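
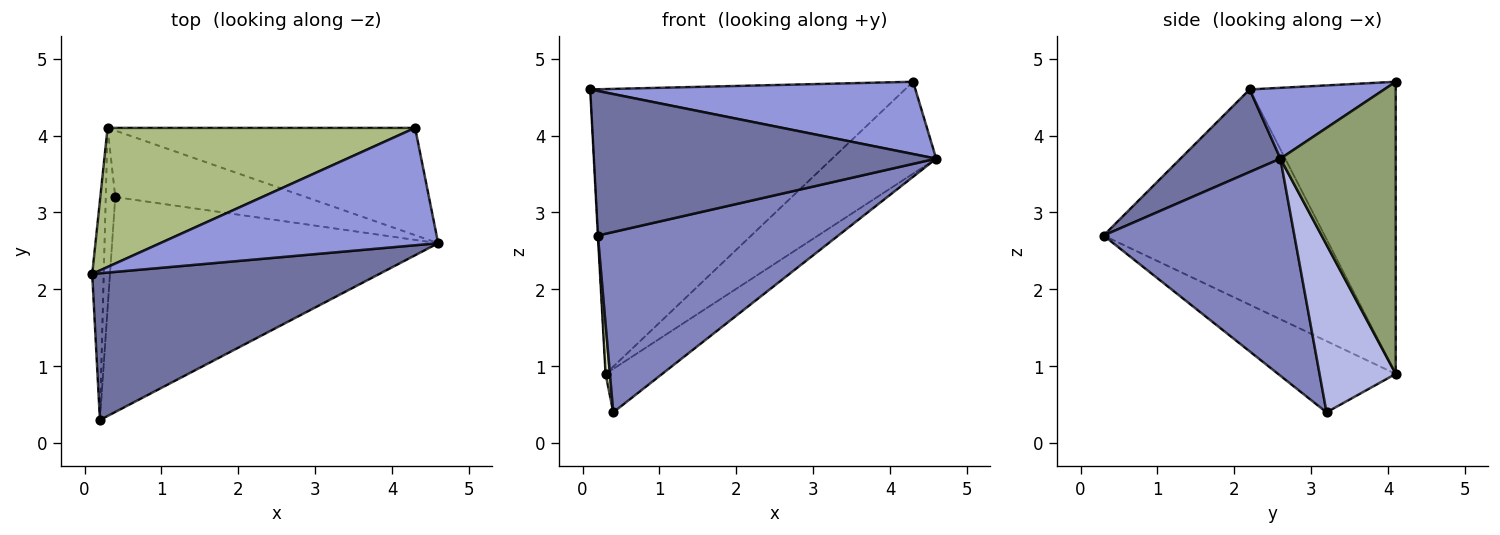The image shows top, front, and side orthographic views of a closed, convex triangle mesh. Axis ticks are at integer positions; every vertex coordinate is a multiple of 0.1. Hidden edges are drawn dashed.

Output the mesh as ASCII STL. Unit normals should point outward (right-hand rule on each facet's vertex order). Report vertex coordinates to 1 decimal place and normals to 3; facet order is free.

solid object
 facet normal 0.201 -0.687 0.698
  outer loop
   vertex 0.2 0.3 2.7
   vertex 4.6 2.6 3.7
   vertex 0.1 2.2 4.6
  endloop
 endfacet
 facet normal 0.454 -0.573 -0.682
  outer loop
   vertex 0.4 3.2 0.4
   vertex 4.6 2.6 3.7
   vertex 0.2 0.3 2.7
  endloop
 endfacet
 facet normal 0.212 -0.512 0.832
  outer loop
   vertex 4.3 4.1 4.7
   vertex 0.1 2.2 4.6
   vertex 4.6 2.6 3.7
  endloop
 endfacet
 facet normal 0.593 0.440 -0.674
  outer loop
   vertex 0.3 4.1 0.9
   vertex 4.6 2.6 3.7
   vertex 0.4 3.2 0.4
  endloop
 endfacet
 facet normal 0.585 0.528 -0.616
  outer loop
   vertex 0.3 4.1 0.9
   vertex 4.3 4.1 4.7
   vertex 4.6 2.6 3.7
  endloop
 endfacet
 facet normal -0.385 0.829 0.405
  outer loop
   vertex 0.3 4.1 0.9
   vertex 0.1 2.2 4.6
   vertex 4.3 4.1 4.7
  endloop
 endfacet
 facet normal -0.999 0.001 -0.053
  outer loop
   vertex 0.3 4.1 0.9
   vertex 0.2 0.3 2.7
   vertex 0.1 2.2 4.6
  endloop
 endfacet
 facet normal -0.991 -0.037 -0.132
  outer loop
   vertex 0.3 4.1 0.9
   vertex 0.4 3.2 0.4
   vertex 0.2 0.3 2.7
  endloop
 endfacet
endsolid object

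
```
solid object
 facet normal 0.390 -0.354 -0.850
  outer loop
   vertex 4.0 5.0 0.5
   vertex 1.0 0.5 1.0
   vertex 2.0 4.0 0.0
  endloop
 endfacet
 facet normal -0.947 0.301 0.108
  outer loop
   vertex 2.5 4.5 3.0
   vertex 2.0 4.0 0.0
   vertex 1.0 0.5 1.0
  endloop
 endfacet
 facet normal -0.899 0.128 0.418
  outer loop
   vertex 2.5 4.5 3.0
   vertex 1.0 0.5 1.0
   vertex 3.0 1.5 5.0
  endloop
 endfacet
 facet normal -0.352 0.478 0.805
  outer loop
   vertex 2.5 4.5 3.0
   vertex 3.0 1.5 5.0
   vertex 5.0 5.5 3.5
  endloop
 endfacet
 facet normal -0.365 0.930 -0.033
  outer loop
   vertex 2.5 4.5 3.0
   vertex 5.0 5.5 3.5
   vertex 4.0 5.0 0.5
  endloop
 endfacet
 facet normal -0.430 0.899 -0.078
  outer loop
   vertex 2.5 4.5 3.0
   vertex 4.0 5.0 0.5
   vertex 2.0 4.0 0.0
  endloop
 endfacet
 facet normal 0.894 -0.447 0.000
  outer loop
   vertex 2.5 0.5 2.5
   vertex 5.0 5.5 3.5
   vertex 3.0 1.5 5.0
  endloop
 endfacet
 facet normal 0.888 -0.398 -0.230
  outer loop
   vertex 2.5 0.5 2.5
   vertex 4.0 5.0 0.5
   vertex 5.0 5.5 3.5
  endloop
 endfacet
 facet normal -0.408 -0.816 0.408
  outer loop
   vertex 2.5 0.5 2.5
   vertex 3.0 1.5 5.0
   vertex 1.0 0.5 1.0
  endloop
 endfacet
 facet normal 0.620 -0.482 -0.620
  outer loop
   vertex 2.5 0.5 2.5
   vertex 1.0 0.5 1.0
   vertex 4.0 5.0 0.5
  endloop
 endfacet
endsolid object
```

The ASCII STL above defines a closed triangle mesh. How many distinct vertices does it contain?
7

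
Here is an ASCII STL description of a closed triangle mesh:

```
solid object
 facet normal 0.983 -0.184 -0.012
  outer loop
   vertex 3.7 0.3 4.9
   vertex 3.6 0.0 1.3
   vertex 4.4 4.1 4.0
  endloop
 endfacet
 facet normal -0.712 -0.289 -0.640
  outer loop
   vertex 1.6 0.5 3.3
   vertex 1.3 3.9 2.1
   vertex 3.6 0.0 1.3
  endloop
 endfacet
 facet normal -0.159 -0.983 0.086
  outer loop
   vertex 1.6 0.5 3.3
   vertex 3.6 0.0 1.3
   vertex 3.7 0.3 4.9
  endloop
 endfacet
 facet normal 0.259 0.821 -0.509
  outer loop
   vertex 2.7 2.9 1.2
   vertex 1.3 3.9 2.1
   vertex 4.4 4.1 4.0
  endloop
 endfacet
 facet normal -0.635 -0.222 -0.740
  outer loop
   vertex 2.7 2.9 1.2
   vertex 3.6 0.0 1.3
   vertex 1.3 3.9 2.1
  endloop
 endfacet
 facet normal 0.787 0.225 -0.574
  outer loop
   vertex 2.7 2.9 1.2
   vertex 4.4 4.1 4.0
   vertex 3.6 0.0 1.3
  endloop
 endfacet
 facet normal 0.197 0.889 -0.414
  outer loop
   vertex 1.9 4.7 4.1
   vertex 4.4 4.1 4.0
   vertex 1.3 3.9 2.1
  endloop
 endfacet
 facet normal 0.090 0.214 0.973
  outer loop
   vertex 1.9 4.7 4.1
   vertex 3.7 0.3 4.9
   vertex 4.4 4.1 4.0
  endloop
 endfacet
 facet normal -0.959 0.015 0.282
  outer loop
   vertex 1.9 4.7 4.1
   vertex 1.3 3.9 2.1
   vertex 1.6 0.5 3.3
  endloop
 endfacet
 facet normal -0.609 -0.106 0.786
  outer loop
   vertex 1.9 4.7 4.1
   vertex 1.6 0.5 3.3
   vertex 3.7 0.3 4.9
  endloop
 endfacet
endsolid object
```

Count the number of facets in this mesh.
10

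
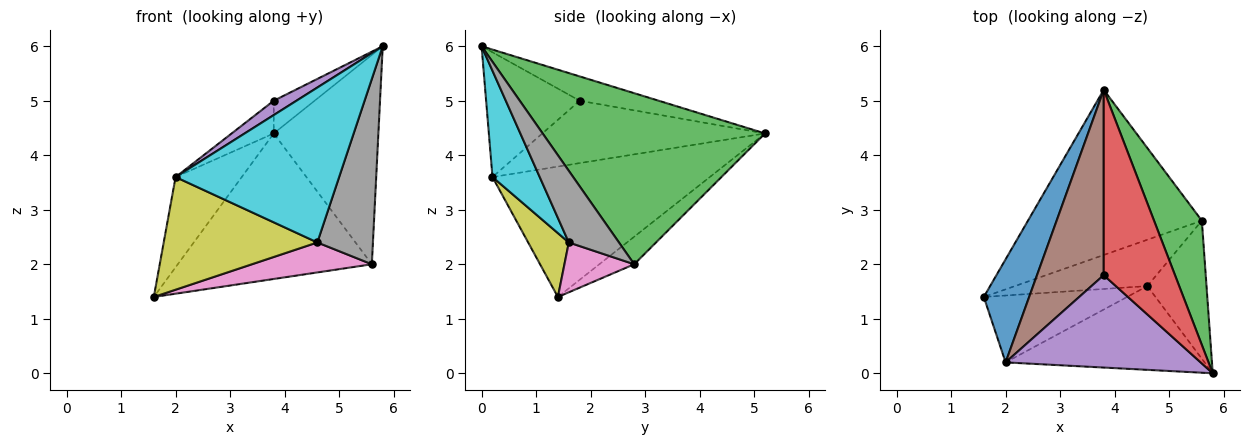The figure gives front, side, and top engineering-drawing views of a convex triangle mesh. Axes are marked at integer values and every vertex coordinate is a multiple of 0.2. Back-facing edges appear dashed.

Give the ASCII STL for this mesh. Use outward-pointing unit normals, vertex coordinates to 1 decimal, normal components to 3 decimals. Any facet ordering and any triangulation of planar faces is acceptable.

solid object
 facet normal -0.908 0.276 0.316
  outer loop
   vertex 2.0 0.2 3.6
   vertex 3.8 5.2 4.4
   vertex 1.6 1.4 1.4
  endloop
 endfacet
 facet normal -0.118 0.657 -0.745
  outer loop
   vertex 5.6 2.8 2.0
   vertex 1.6 1.4 1.4
   vertex 3.8 5.2 4.4
  endloop
 endfacet
 facet normal 0.877 0.413 0.245
  outer loop
   vertex 5.6 2.8 2.0
   vertex 3.8 5.2 4.4
   vertex 5.8 0.0 6.0
  endloop
 endfacet
 facet normal -0.318 0.165 0.934
  outer loop
   vertex 3.8 1.8 5.0
   vertex 5.8 0.0 6.0
   vertex 3.8 5.2 4.4
  endloop
 endfacet
 facet normal -0.534 -0.130 0.835
  outer loop
   vertex 3.8 1.8 5.0
   vertex 2.0 0.2 3.6
   vertex 5.8 0.0 6.0
  endloop
 endfacet
 facet normal -0.677 0.128 0.725
  outer loop
   vertex 3.8 1.8 5.0
   vertex 3.8 5.2 4.4
   vertex 2.0 0.2 3.6
  endloop
 endfacet
 facet normal 0.301 -0.518 -0.801
  outer loop
   vertex 4.6 1.6 2.4
   vertex 1.6 1.4 1.4
   vertex 5.6 2.8 2.0
  endloop
 endfacet
 facet normal 0.586 -0.650 -0.484
  outer loop
   vertex 4.6 1.6 2.4
   vertex 5.6 2.8 2.0
   vertex 5.8 0.0 6.0
  endloop
 endfacet
 facet normal 0.222 -0.839 -0.498
  outer loop
   vertex 4.6 1.6 2.4
   vertex 2.0 0.2 3.6
   vertex 1.6 1.4 1.4
  endloop
 endfacet
 facet normal 0.246 -0.853 -0.461
  outer loop
   vertex 4.6 1.6 2.4
   vertex 5.8 0.0 6.0
   vertex 2.0 0.2 3.6
  endloop
 endfacet
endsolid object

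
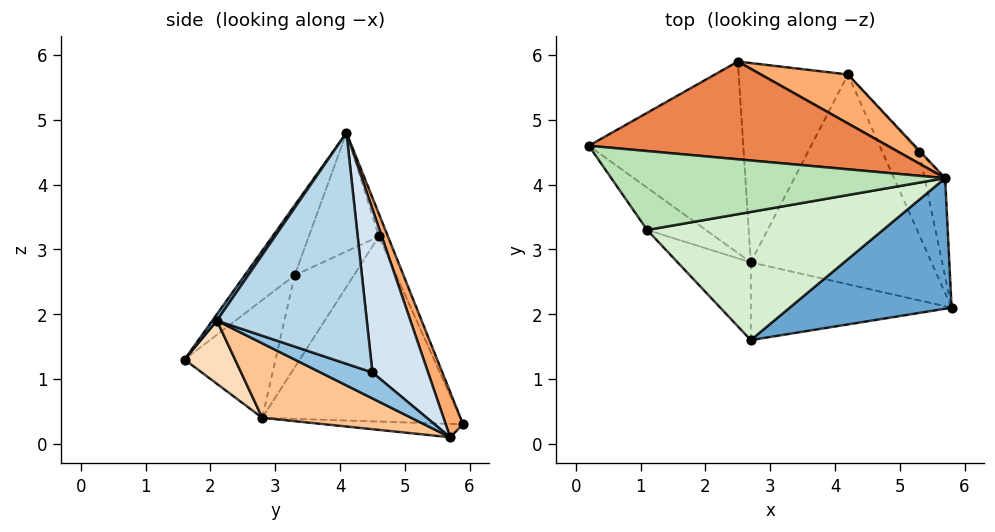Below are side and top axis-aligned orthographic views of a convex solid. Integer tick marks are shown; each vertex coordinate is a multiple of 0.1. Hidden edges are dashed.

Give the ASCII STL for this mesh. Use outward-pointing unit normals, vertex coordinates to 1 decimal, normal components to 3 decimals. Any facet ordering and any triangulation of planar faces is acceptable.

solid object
 facet normal 0.023 -0.823 0.568
  outer loop
   vertex 2.7 1.6 1.3
   vertex 5.8 2.1 1.9
   vertex 5.7 4.1 4.8
  endloop
 endfacet
 facet normal 0.570 -0.150 -0.808
  outer loop
   vertex 5.3 4.5 1.1
   vertex 5.8 2.1 1.9
   vertex 4.2 5.7 0.1
  endloop
 endfacet
 facet normal 0.981 0.175 -0.087
  outer loop
   vertex 5.3 4.5 1.1
   vertex 5.7 4.1 4.8
   vertex 5.8 2.1 1.9
  endloop
 endfacet
 facet normal 0.740 0.672 -0.007
  outer loop
   vertex 5.3 4.5 1.1
   vertex 4.2 5.7 0.1
   vertex 5.7 4.1 4.8
  endloop
 endfacet
 facet normal -0.030 0.921 0.389
  outer loop
   vertex 2.5 5.9 0.3
   vertex 0.2 4.6 3.2
   vertex 5.7 4.1 4.8
  endloop
 endfacet
 facet normal 0.144 0.950 0.277
  outer loop
   vertex 2.5 5.9 0.3
   vertex 5.7 4.1 4.8
   vertex 4.2 5.7 0.1
  endloop
 endfacet
 facet normal 0.366 -0.281 -0.887
  outer loop
   vertex 2.7 2.8 0.4
   vertex 4.2 5.7 0.1
   vertex 5.8 2.1 1.9
  endloop
 endfacet
 facet normal 0.244 -0.582 -0.776
  outer loop
   vertex 2.7 2.8 0.4
   vertex 5.8 2.1 1.9
   vertex 2.7 1.6 1.3
  endloop
 endfacet
 facet normal -0.121 -0.040 -0.992
  outer loop
   vertex 2.7 2.8 0.4
   vertex 2.5 5.9 0.3
   vertex 4.2 5.7 0.1
  endloop
 endfacet
 facet normal -0.766 -0.070 -0.639
  outer loop
   vertex 2.7 2.8 0.4
   vertex 0.2 4.6 3.2
   vertex 2.5 5.9 0.3
  endloop
 endfacet
 facet normal -0.279 -0.555 0.784
  outer loop
   vertex 1.1 3.3 2.6
   vertex 5.7 4.1 4.8
   vertex 0.2 4.6 3.2
  endloop
 endfacet
 facet normal -0.201 -0.707 0.678
  outer loop
   vertex 1.1 3.3 2.6
   vertex 2.7 1.6 1.3
   vertex 5.7 4.1 4.8
  endloop
 endfacet
 facet normal -0.800 -0.319 -0.509
  outer loop
   vertex 1.1 3.3 2.6
   vertex 0.2 4.6 3.2
   vertex 2.7 2.8 0.4
  endloop
 endfacet
 facet normal -0.790 -0.368 -0.491
  outer loop
   vertex 1.1 3.3 2.6
   vertex 2.7 2.8 0.4
   vertex 2.7 1.6 1.3
  endloop
 endfacet
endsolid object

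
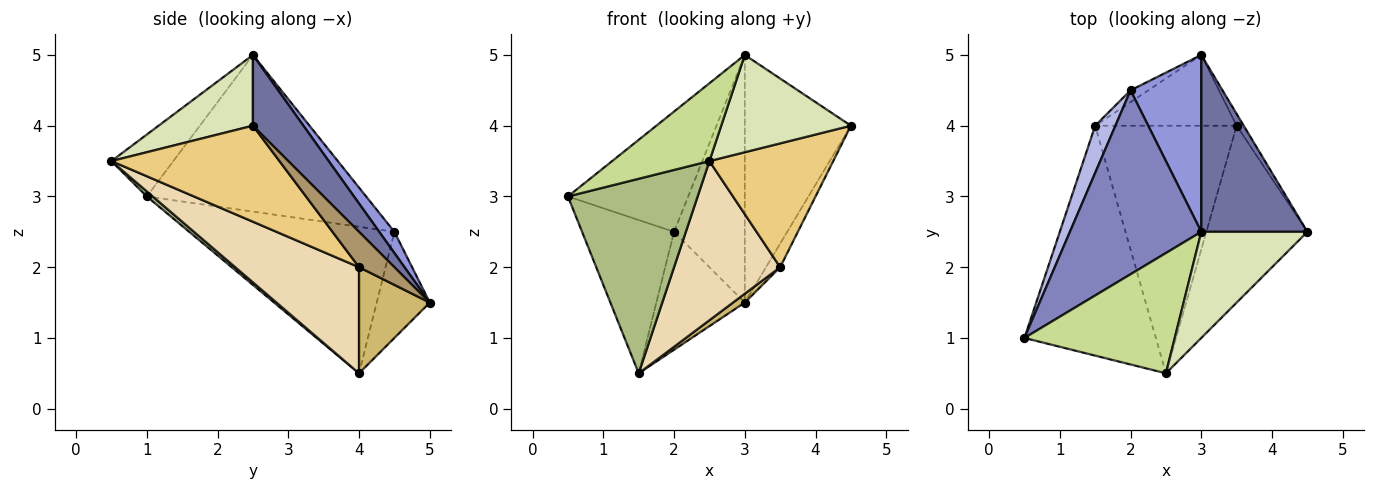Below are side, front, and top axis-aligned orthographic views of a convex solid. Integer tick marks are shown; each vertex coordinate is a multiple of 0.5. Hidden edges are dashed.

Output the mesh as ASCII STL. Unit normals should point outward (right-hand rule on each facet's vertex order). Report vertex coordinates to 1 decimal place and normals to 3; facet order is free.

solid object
 facet normal 0.361 0.759 0.542
  outer loop
   vertex 3.0 2.5 5.0
   vertex 4.5 2.5 4.0
   vertex 3.0 5.0 1.5
  endloop
 endfacet
 facet normal -0.706 0.387 0.592
  outer loop
   vertex 2.0 4.5 2.5
   vertex 0.5 1.0 3.0
   vertex 3.0 2.5 5.0
  endloop
 endfacet
 facet normal 0.172 0.802 0.573
  outer loop
   vertex 2.0 4.5 2.5
   vertex 3.0 2.5 5.0
   vertex 3.0 5.0 1.5
  endloop
 endfacet
 facet normal -0.905 0.406 0.125
  outer loop
   vertex 1.5 4.0 0.5
   vertex 0.5 1.0 3.0
   vertex 2.0 4.5 2.5
  endloop
 endfacet
 facet normal -0.513 0.854 -0.085
  outer loop
   vertex 1.5 4.0 0.5
   vertex 2.0 4.5 2.5
   vertex 3.0 5.0 1.5
  endloop
 endfacet
 facet normal 0.029 -0.646 -0.763
  outer loop
   vertex 2.5 0.5 3.5
   vertex 0.5 1.0 3.0
   vertex 1.5 4.0 0.5
  endloop
 endfacet
 facet normal -0.327 -0.513 0.793
  outer loop
   vertex 2.5 0.5 3.5
   vertex 3.0 2.5 5.0
   vertex 0.5 1.0 3.0
  endloop
 endfacet
 facet normal 0.441 -0.606 0.662
  outer loop
   vertex 2.5 0.5 3.5
   vertex 4.5 2.5 4.0
   vertex 3.0 2.5 5.0
  endloop
 endfacet
 facet normal 0.913 0.365 -0.183
  outer loop
   vertex 3.5 4.0 2.0
   vertex 3.0 5.0 1.5
   vertex 4.5 2.5 4.0
  endloop
 endfacet
 facet normal 0.597 -0.100 -0.796
  outer loop
   vertex 3.5 4.0 2.0
   vertex 1.5 4.0 0.5
   vertex 3.0 5.0 1.5
  endloop
 endfacet
 facet normal 0.614 -0.453 -0.647
  outer loop
   vertex 3.5 4.0 2.0
   vertex 4.5 2.5 4.0
   vertex 2.5 0.5 3.5
  endloop
 endfacet
 facet normal 0.534 -0.457 -0.711
  outer loop
   vertex 3.5 4.0 2.0
   vertex 2.5 0.5 3.5
   vertex 1.5 4.0 0.5
  endloop
 endfacet
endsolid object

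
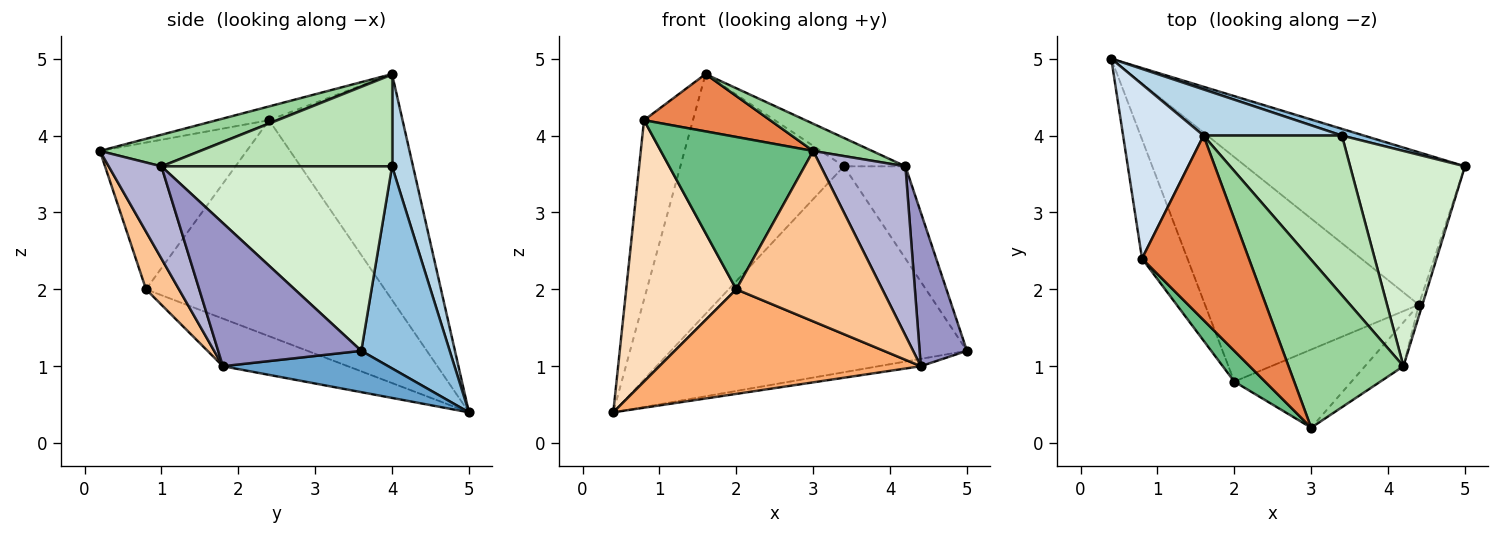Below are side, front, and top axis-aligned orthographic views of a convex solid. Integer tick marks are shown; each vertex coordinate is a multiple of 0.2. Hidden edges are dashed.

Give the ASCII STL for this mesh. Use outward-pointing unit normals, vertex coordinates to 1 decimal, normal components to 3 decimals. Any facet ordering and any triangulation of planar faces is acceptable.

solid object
 facet normal 0.185 0.047 -0.982
  outer loop
   vertex 4.4 1.8 1.0
   vertex 0.4 5.0 0.4
   vertex 5.0 3.6 1.2
  endloop
 endfacet
 facet normal 0.286 0.958 0.031
  outer loop
   vertex 3.4 4.0 3.6
   vertex 5.0 3.6 1.2
   vertex 0.4 5.0 0.4
  endloop
 endfacet
 facet normal 0.125 0.974 0.187
  outer loop
   vertex 3.4 4.0 3.6
   vertex 0.4 5.0 0.4
   vertex 1.6 4.0 4.8
  endloop
 endfacet
 facet normal -0.890 0.326 0.317
  outer loop
   vertex 0.8 2.4 4.2
   vertex 1.6 4.0 4.8
   vertex 0.4 5.0 0.4
  endloop
 endfacet
 facet normal -0.122 -0.294 0.948
  outer loop
   vertex 0.8 2.4 4.2
   vertex 3.0 0.2 3.8
   vertex 1.6 4.0 4.8
  endloop
 endfacet
 facet normal -0.198 -0.414 -0.889
  outer loop
   vertex 2.0 0.8 2.0
   vertex 0.4 5.0 0.4
   vertex 4.4 1.8 1.0
  endloop
 endfacet
 facet normal 0.201 -0.890 -0.408
  outer loop
   vertex 2.0 0.8 2.0
   vertex 4.4 1.8 1.0
   vertex 3.0 0.2 3.8
  endloop
 endfacet
 facet normal -0.892 -0.411 -0.187
  outer loop
   vertex 2.0 0.8 2.0
   vertex 0.8 2.4 4.2
   vertex 0.4 5.0 0.4
  endloop
 endfacet
 facet normal -0.687 -0.713 0.144
  outer loop
   vertex 2.0 0.8 2.0
   vertex 3.0 0.2 3.8
   vertex 0.8 2.4 4.2
  endloop
 endfacet
 facet normal 0.262 -0.154 0.953
  outer loop
   vertex 4.2 1.0 3.6
   vertex 1.6 4.0 4.8
   vertex 3.0 0.2 3.8
  endloop
 endfacet
 facet normal 0.549 0.146 0.823
  outer loop
   vertex 4.2 1.0 3.6
   vertex 3.4 4.0 3.6
   vertex 1.6 4.0 4.8
  endloop
 endfacet
 facet normal 0.828 0.221 0.515
  outer loop
   vertex 4.2 1.0 3.6
   vertex 5.0 3.6 1.2
   vertex 3.4 4.0 3.6
  endloop
 endfacet
 facet normal 0.949 -0.314 -0.024
  outer loop
   vertex 4.2 1.0 3.6
   vertex 4.4 1.8 1.0
   vertex 5.0 3.6 1.2
  endloop
 endfacet
 facet normal 0.517 -0.829 -0.215
  outer loop
   vertex 4.2 1.0 3.6
   vertex 3.0 0.2 3.8
   vertex 4.4 1.8 1.0
  endloop
 endfacet
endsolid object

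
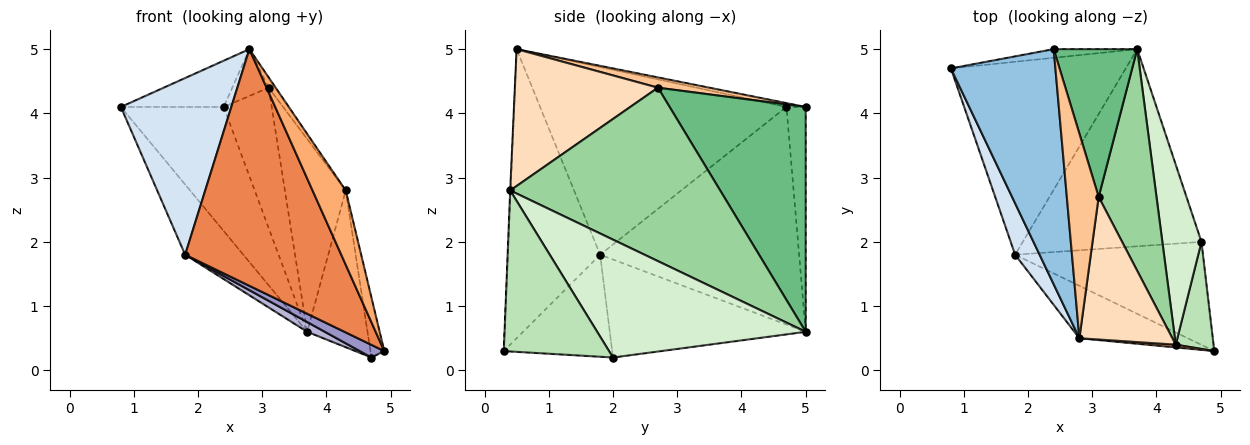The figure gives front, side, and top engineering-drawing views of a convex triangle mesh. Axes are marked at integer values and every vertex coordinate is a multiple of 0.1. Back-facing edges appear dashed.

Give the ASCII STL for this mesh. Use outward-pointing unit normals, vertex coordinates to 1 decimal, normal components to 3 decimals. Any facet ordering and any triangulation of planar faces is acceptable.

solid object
 facet normal -0.184 0.981 -0.068
  outer loop
   vertex 2.4 5.0 4.1
   vertex 3.7 5.0 0.6
   vertex 0.8 4.7 4.1
  endloop
 endfacet
 facet normal -0.036 0.193 0.981
  outer loop
   vertex 2.4 5.0 4.1
   vertex 0.8 4.7 4.1
   vertex 2.8 0.5 5.0
  endloop
 endfacet
 facet normal -0.760 0.222 -0.611
  outer loop
   vertex 1.8 1.8 1.8
   vertex 0.8 4.7 4.1
   vertex 3.7 5.0 0.6
  endloop
 endfacet
 facet normal -0.906 -0.406 0.118
  outer loop
   vertex 1.8 1.8 1.8
   vertex 2.8 0.5 5.0
   vertex 0.8 4.7 4.1
  endloop
 endfacet
 facet normal -0.500 -0.846 -0.187
  outer loop
   vertex 1.8 1.8 1.8
   vertex 4.9 0.3 0.3
   vertex 2.8 0.5 5.0
  endloop
 endfacet
 facet normal -0.012 -0.999 0.037
  outer loop
   vertex 4.3 0.4 2.8
   vertex 2.8 0.5 5.0
   vertex 4.9 0.3 0.3
  endloop
 endfacet
 facet normal 0.300 0.213 0.930
  outer loop
   vertex 3.1 2.7 4.4
   vertex 2.4 5.0 4.1
   vertex 2.8 0.5 5.0
  endloop
 endfacet
 facet normal 0.826 0.040 0.562
  outer loop
   vertex 3.1 2.7 4.4
   vertex 2.8 0.5 5.0
   vertex 4.3 0.4 2.8
  endloop
 endfacet
 facet normal 0.890 0.314 0.331
  outer loop
   vertex 3.1 2.7 4.4
   vertex 3.7 5.0 0.6
   vertex 2.4 5.0 4.1
  endloop
 endfacet
 facet normal 0.915 0.265 0.305
  outer loop
   vertex 3.1 2.7 4.4
   vertex 4.3 0.4 2.8
   vertex 3.7 5.0 0.6
  endloop
 endfacet
 facet normal 0.966 0.127 0.227
  outer loop
   vertex 4.7 2.0 0.2
   vertex 4.3 0.4 2.8
   vertex 4.9 0.3 0.3
  endloop
 endfacet
 facet normal 0.915 0.265 0.304
  outer loop
   vertex 4.7 2.0 0.2
   vertex 3.7 5.0 0.6
   vertex 4.3 0.4 2.8
  endloop
 endfacet
 facet normal -0.475 -0.107 -0.874
  outer loop
   vertex 4.7 2.0 0.2
   vertex 4.9 0.3 0.3
   vertex 1.8 1.8 1.8
  endloop
 endfacet
 facet normal -0.480 -0.043 -0.876
  outer loop
   vertex 4.7 2.0 0.2
   vertex 1.8 1.8 1.8
   vertex 3.7 5.0 0.6
  endloop
 endfacet
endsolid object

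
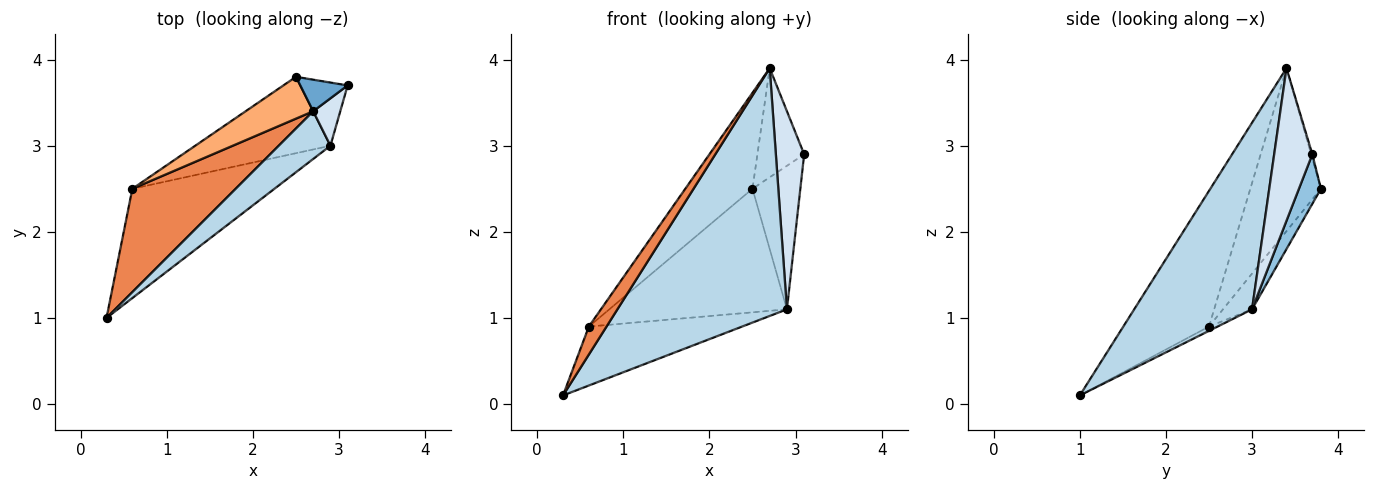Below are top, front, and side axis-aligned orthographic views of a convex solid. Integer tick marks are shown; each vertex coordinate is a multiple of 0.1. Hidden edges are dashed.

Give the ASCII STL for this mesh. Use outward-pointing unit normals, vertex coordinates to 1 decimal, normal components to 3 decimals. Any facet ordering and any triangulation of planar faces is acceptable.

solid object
 facet normal -0.025 0.960 0.278
  outer loop
   vertex 2.7 3.4 3.9
   vertex 3.1 3.7 2.9
   vertex 2.5 3.8 2.5
  endloop
 endfacet
 facet normal 0.388 0.844 -0.371
  outer loop
   vertex 2.9 3.0 1.1
   vertex 2.5 3.8 2.5
   vertex 3.1 3.7 2.9
  endloop
 endfacet
 facet normal 0.564 -0.811 0.156
  outer loop
   vertex 2.9 3.0 1.1
   vertex 2.7 3.4 3.9
   vertex 0.3 1.0 0.1
  endloop
 endfacet
 facet normal 0.795 -0.590 0.141
  outer loop
   vertex 2.9 3.0 1.1
   vertex 3.1 3.7 2.9
   vertex 2.7 3.4 3.9
  endloop
 endfacet
 facet normal -0.785 -0.162 0.598
  outer loop
   vertex 0.6 2.5 0.9
   vertex 0.3 1.0 0.1
   vertex 2.7 3.4 3.9
  endloop
 endfacet
 facet normal -0.694 0.660 0.288
  outer loop
   vertex 0.6 2.5 0.9
   vertex 2.7 3.4 3.9
   vertex 2.5 3.8 2.5
  endloop
 endfacet
 facet normal -0.027 0.475 -0.880
  outer loop
   vertex 0.6 2.5 0.9
   vertex 2.9 3.0 1.1
   vertex 0.3 1.0 0.1
  endloop
 endfacet
 facet normal -0.138 0.842 -0.521
  outer loop
   vertex 0.6 2.5 0.9
   vertex 2.5 3.8 2.5
   vertex 2.9 3.0 1.1
  endloop
 endfacet
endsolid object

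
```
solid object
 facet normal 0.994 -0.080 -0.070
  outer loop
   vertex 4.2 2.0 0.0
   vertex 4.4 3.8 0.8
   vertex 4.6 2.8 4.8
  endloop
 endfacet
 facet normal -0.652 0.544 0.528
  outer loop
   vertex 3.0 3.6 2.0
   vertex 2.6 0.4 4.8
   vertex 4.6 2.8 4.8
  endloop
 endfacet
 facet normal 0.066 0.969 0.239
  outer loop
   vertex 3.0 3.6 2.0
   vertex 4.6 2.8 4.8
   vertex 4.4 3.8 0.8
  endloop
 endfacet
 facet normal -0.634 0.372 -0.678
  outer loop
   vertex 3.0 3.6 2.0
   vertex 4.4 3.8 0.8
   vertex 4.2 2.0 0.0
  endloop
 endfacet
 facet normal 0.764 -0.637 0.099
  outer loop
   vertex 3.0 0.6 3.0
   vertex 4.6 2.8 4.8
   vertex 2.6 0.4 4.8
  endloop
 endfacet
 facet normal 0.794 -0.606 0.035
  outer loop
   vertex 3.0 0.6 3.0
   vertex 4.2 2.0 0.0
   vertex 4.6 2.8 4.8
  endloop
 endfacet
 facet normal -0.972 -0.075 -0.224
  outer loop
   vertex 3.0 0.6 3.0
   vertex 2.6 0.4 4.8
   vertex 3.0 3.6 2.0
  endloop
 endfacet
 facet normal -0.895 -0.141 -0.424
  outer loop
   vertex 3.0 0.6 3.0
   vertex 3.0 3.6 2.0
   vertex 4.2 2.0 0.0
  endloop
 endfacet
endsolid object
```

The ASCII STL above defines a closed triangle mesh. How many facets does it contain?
8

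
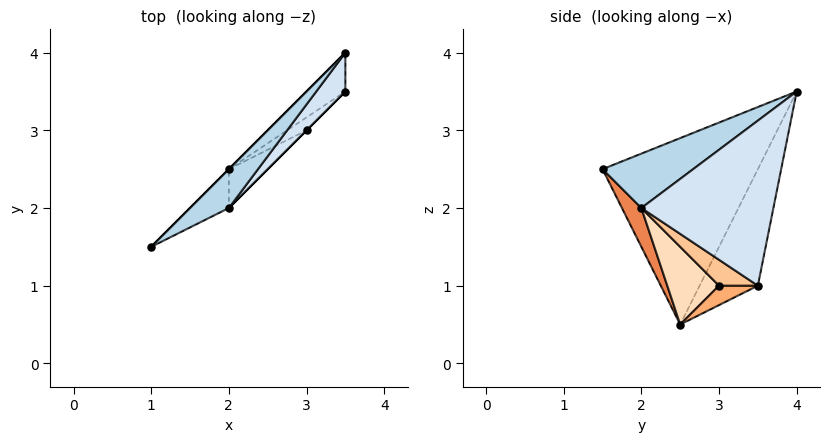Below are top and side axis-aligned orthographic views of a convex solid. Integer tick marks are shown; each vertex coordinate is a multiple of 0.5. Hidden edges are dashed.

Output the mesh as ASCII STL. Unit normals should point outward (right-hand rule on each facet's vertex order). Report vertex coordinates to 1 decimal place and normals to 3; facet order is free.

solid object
 facet normal -0.707 0.707 0.000
  outer loop
   vertex 2.0 2.5 0.5
   vertex 1.0 1.5 2.5
   vertex 3.5 4.0 3.5
  endloop
 endfacet
 facet normal -0.507 0.845 -0.169
  outer loop
   vertex 2.0 2.5 0.5
   vertex 3.5 4.0 3.5
   vertex 3.5 3.5 1.0
  endloop
 endfacet
 facet normal 0.562 -0.723 0.402
  outer loop
   vertex 2.0 2.0 2.0
   vertex 3.5 4.0 3.5
   vertex 1.0 1.5 2.5
  endloop
 endfacet
 facet normal 0.743 -0.656 0.131
  outer loop
   vertex 2.0 2.0 2.0
   vertex 3.5 3.5 1.0
   vertex 3.5 4.0 3.5
  endloop
 endfacet
 facet normal 0.302 -0.905 -0.302
  outer loop
   vertex 2.0 2.0 2.0
   vertex 1.0 1.5 2.5
   vertex 2.0 2.5 0.5
  endloop
 endfacet
 facet normal 0.577 -0.577 -0.577
  outer loop
   vertex 3.0 3.0 1.0
   vertex 2.0 2.5 0.5
   vertex 3.5 3.5 1.0
  endloop
 endfacet
 facet normal 0.707 -0.707 0.000
  outer loop
   vertex 3.0 3.0 1.0
   vertex 3.5 3.5 1.0
   vertex 2.0 2.0 2.0
  endloop
 endfacet
 facet normal 0.535 -0.802 -0.267
  outer loop
   vertex 3.0 3.0 1.0
   vertex 2.0 2.0 2.0
   vertex 2.0 2.5 0.5
  endloop
 endfacet
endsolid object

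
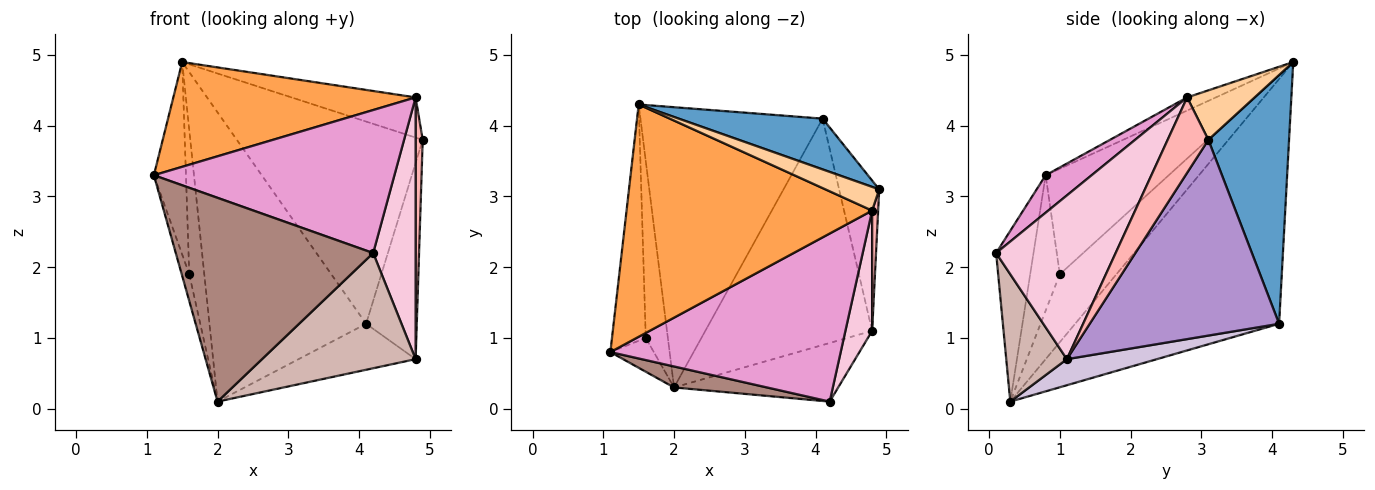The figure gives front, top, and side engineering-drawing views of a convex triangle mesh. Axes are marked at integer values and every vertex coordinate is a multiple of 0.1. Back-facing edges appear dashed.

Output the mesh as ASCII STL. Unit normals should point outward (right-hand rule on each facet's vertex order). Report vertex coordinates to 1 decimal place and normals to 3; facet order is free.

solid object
 facet normal 0.388 0.894 0.224
  outer loop
   vertex 4.1 4.1 1.2
   vertex 1.5 4.3 4.9
   vertex 4.9 3.1 3.8
  endloop
 endfacet
 facet normal -0.683 0.525 -0.508
  outer loop
   vertex 4.1 4.1 1.2
   vertex 2.0 0.3 0.1
   vertex 1.5 4.3 4.9
  endloop
 endfacet
 facet normal -0.049 -0.411 0.910
  outer loop
   vertex 4.8 2.8 4.4
   vertex 1.5 4.3 4.9
   vertex 1.1 0.8 3.3
  endloop
 endfacet
 facet normal 0.424 0.780 0.461
  outer loop
   vertex 4.8 2.8 4.4
   vertex 4.9 3.1 3.8
   vertex 1.5 4.3 4.9
  endloop
 endfacet
 facet normal -0.924 0.241 -0.296
  outer loop
   vertex 1.6 1.0 1.9
   vertex 1.1 0.8 3.3
   vertex 1.5 4.3 4.9
  endloop
 endfacet
 facet normal -0.926 0.235 -0.297
  outer loop
   vertex 1.6 1.0 1.9
   vertex 2.0 0.3 0.1
   vertex 1.1 0.8 3.3
  endloop
 endfacet
 facet normal -0.922 0.245 -0.300
  outer loop
   vertex 1.6 1.0 1.9
   vertex 1.5 4.3 4.9
   vertex 2.0 0.3 0.1
  endloop
 endfacet
 facet normal 0.982 -0.171 0.078
  outer loop
   vertex 4.8 1.1 0.7
   vertex 4.9 3.1 3.8
   vertex 4.8 2.8 4.4
  endloop
 endfacet
 facet normal 0.948 0.253 -0.194
  outer loop
   vertex 4.8 1.1 0.7
   vertex 4.1 4.1 1.2
   vertex 4.9 3.1 3.8
  endloop
 endfacet
 facet normal 0.151 0.197 -0.969
  outer loop
   vertex 4.8 1.1 0.7
   vertex 2.0 0.3 0.1
   vertex 4.1 4.1 1.2
  endloop
 endfacet
 facet normal -0.185 -0.978 0.101
  outer loop
   vertex 4.2 0.1 2.2
   vertex 1.1 0.8 3.3
   vertex 2.0 0.3 0.1
  endloop
 endfacet
 facet normal 0.332 -0.841 -0.428
  outer loop
   vertex 4.2 0.1 2.2
   vertex 2.0 0.3 0.1
   vertex 4.8 1.1 0.7
  endloop
 endfacet
 facet normal 0.123 -0.643 0.756
  outer loop
   vertex 4.2 0.1 2.2
   vertex 4.8 2.8 4.4
   vertex 1.1 0.8 3.3
  endloop
 endfacet
 facet normal 0.931 -0.331 0.152
  outer loop
   vertex 4.2 0.1 2.2
   vertex 4.8 1.1 0.7
   vertex 4.8 2.8 4.4
  endloop
 endfacet
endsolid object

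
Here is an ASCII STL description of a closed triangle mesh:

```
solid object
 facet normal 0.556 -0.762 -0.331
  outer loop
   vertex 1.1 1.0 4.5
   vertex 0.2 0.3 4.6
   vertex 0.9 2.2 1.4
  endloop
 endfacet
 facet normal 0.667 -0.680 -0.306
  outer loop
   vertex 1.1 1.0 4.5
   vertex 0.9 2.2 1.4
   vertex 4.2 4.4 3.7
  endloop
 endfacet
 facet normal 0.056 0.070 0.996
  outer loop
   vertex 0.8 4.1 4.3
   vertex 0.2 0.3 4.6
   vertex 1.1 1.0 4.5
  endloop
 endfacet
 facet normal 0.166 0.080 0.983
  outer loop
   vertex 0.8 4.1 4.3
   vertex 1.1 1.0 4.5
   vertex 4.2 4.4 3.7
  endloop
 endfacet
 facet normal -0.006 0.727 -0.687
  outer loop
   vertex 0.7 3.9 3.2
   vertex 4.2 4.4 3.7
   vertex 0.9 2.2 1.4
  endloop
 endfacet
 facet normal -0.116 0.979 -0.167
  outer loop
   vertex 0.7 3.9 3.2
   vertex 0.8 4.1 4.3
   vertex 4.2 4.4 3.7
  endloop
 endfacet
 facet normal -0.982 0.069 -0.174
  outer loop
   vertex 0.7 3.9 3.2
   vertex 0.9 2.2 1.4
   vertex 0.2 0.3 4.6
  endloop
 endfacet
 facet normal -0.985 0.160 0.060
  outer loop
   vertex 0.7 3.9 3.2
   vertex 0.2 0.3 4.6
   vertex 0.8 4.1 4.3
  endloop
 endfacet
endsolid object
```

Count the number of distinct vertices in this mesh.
6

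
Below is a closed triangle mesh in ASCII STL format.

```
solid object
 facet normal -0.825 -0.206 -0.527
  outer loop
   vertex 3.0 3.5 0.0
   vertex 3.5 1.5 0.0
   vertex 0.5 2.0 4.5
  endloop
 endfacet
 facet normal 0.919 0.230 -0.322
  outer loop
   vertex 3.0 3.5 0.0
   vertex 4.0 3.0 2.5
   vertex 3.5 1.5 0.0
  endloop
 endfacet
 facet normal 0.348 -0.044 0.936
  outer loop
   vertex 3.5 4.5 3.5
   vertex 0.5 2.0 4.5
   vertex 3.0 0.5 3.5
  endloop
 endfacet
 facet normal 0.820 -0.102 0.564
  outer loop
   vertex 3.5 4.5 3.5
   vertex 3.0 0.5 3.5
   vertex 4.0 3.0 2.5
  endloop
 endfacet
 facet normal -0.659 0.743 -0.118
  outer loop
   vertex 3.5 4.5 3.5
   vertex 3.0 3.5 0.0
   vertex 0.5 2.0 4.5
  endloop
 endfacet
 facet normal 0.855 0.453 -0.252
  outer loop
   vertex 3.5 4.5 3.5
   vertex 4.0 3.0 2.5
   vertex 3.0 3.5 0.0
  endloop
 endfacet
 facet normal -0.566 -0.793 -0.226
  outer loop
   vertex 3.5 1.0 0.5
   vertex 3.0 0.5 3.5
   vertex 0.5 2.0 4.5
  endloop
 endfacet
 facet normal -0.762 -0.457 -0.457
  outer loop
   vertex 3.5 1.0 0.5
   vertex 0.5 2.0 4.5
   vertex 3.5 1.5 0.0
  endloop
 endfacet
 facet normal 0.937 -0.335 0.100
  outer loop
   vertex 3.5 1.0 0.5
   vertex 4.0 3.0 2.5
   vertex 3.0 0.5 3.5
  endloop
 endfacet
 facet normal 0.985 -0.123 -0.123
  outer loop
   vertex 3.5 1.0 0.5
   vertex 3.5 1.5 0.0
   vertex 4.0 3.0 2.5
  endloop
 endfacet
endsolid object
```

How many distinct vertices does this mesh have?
7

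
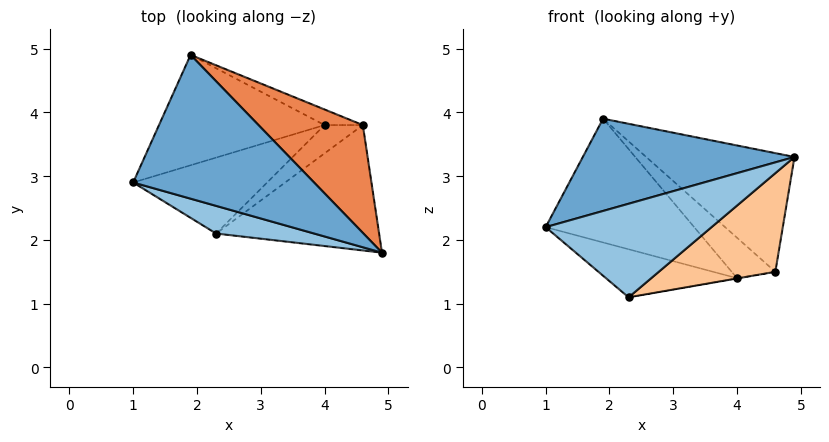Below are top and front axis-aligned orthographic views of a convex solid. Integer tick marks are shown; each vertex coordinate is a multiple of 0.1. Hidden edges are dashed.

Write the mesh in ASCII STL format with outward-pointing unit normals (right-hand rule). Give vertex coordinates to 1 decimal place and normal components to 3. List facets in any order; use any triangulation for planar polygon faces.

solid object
 facet normal -0.363 -0.503 0.784
  outer loop
   vertex 1.9 4.9 3.9
   vertex 1.0 2.9 2.2
   vertex 4.9 1.8 3.3
  endloop
 endfacet
 facet normal -0.331 -0.905 0.267
  outer loop
   vertex 2.3 2.1 1.1
   vertex 4.9 1.8 3.3
   vertex 1.0 2.9 2.2
  endloop
 endfacet
 facet normal -0.372 0.693 -0.618
  outer loop
   vertex 4.0 3.8 1.4
   vertex 1.0 2.9 2.2
   vertex 1.9 4.9 3.9
  endloop
 endfacet
 facet normal -0.360 0.499 -0.788
  outer loop
   vertex 4.0 3.8 1.4
   vertex 2.3 2.1 1.1
   vertex 1.0 2.9 2.2
  endloop
 endfacet
 facet normal 0.669 0.550 0.500
  outer loop
   vertex 4.6 3.8 1.5
   vertex 1.9 4.9 3.9
   vertex 4.9 1.8 3.3
  endloop
 endfacet
 facet normal 0.060 0.931 -0.359
  outer loop
   vertex 4.6 3.8 1.5
   vertex 4.0 3.8 1.4
   vertex 1.9 4.9 3.9
  endloop
 endfacet
 facet normal 0.510 -0.532 -0.676
  outer loop
   vertex 4.6 3.8 1.5
   vertex 4.9 1.8 3.3
   vertex 2.3 2.1 1.1
  endloop
 endfacet
 facet normal 0.164 0.010 -0.986
  outer loop
   vertex 4.6 3.8 1.5
   vertex 2.3 2.1 1.1
   vertex 4.0 3.8 1.4
  endloop
 endfacet
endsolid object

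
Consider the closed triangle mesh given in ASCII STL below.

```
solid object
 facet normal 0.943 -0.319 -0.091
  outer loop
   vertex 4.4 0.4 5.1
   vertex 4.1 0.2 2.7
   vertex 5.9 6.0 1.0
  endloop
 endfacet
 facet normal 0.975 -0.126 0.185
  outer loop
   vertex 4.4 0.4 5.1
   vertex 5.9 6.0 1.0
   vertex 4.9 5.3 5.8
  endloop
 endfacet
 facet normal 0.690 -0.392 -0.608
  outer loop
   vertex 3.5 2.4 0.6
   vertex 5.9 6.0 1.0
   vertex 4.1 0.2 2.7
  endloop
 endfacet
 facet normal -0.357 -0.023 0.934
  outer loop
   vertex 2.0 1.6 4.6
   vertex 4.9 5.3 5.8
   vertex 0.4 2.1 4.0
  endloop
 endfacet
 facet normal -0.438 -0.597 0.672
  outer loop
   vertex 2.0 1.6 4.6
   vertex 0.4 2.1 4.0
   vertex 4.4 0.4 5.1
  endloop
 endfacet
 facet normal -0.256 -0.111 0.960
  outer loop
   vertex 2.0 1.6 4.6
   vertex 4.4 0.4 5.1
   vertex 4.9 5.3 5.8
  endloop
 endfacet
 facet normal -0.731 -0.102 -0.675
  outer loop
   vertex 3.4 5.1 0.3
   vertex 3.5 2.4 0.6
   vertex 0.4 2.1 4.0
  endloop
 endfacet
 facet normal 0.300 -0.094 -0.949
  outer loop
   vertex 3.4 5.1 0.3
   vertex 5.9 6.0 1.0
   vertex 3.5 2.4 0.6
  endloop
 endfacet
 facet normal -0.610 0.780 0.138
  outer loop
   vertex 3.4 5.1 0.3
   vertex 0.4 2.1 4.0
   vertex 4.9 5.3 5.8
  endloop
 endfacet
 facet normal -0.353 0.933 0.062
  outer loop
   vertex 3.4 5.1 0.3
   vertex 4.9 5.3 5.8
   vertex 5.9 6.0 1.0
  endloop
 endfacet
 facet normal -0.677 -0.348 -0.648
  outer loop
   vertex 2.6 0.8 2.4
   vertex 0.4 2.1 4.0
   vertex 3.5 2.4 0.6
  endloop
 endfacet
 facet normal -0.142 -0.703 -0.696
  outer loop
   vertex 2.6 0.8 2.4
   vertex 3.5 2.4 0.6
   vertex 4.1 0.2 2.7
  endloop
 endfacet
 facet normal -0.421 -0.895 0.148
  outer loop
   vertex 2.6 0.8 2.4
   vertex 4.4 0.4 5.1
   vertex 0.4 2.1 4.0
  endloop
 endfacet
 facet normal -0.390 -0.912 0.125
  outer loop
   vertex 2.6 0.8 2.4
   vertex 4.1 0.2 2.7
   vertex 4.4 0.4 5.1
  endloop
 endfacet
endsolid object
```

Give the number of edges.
21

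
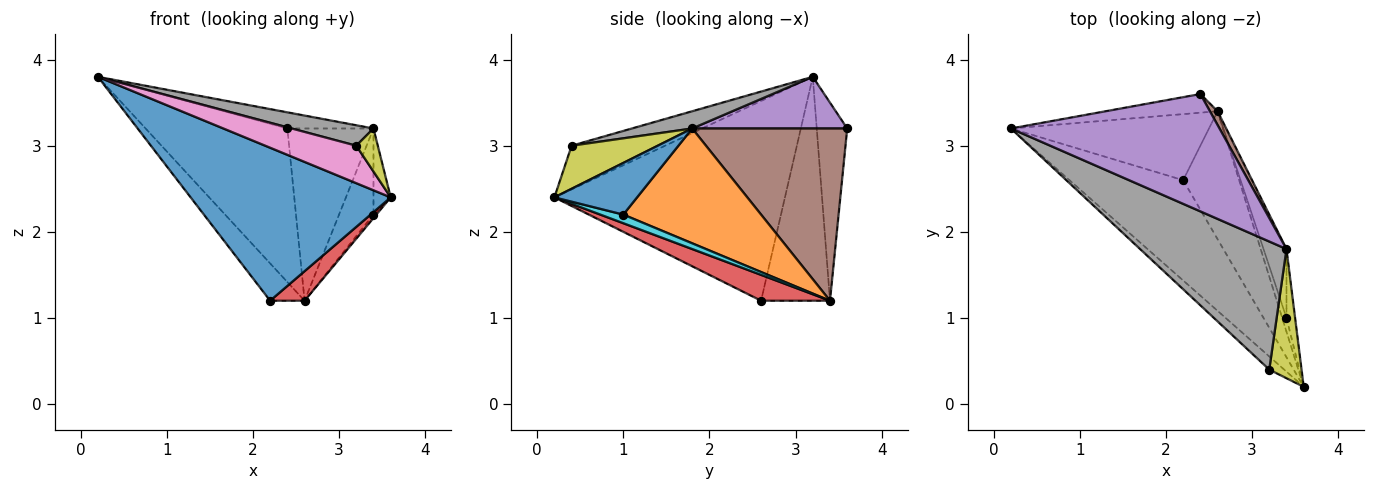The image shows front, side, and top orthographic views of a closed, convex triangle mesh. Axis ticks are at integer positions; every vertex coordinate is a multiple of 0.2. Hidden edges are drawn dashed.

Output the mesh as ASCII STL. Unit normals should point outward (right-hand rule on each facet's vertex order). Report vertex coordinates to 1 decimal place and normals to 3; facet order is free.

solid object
 facet normal -0.694 -0.602 -0.395
  outer loop
   vertex 2.2 2.6 1.2
   vertex 3.6 0.2 2.4
   vertex 0.2 3.2 3.8
  endloop
 endfacet
 facet normal -0.209 0.971 -0.118
  outer loop
   vertex 2.6 3.4 1.2
   vertex 0.2 3.2 3.8
   vertex 2.4 3.6 3.2
  endloop
 endfacet
 facet normal -0.701 0.351 -0.620
  outer loop
   vertex 2.6 3.4 1.2
   vertex 2.2 2.6 1.2
   vertex 0.2 3.2 3.8
  endloop
 endfacet
 facet normal 0.410 -0.205 -0.889
  outer loop
   vertex 2.6 3.4 1.2
   vertex 3.6 0.2 2.4
   vertex 2.2 2.6 1.2
  endloop
 endfacet
 facet normal 0.238 0.132 0.962
  outer loop
   vertex 3.4 1.8 3.2
   vertex 2.4 3.6 3.2
   vertex 0.2 3.2 3.8
  endloop
 endfacet
 facet normal 0.873 0.485 0.039
  outer loop
   vertex 3.4 1.8 3.2
   vertex 2.6 3.4 1.2
   vertex 2.4 3.6 3.2
  endloop
 endfacet
 facet normal -0.696 -0.678 -0.238
  outer loop
   vertex 3.2 0.4 3.0
   vertex 0.2 3.2 3.8
   vertex 3.6 0.2 2.4
  endloop
 endfacet
 facet normal 0.115 -0.157 0.981
  outer loop
   vertex 3.2 0.4 3.0
   vertex 3.4 1.8 3.2
   vertex 0.2 3.2 3.8
  endloop
 endfacet
 facet normal 0.784 -0.196 0.588
  outer loop
   vertex 3.2 0.4 3.0
   vertex 3.6 0.2 2.4
   vertex 3.4 1.8 3.2
  endloop
 endfacet
 facet normal 0.889 0.111 -0.444
  outer loop
   vertex 3.4 1.0 2.2
   vertex 3.6 0.2 2.4
   vertex 2.6 3.4 1.2
  endloop
 endfacet
 facet normal 0.966 0.201 -0.161
  outer loop
   vertex 3.4 1.0 2.2
   vertex 3.4 1.8 3.2
   vertex 3.6 0.2 2.4
  endloop
 endfacet
 facet normal 0.952 0.238 -0.190
  outer loop
   vertex 3.4 1.0 2.2
   vertex 2.6 3.4 1.2
   vertex 3.4 1.8 3.2
  endloop
 endfacet
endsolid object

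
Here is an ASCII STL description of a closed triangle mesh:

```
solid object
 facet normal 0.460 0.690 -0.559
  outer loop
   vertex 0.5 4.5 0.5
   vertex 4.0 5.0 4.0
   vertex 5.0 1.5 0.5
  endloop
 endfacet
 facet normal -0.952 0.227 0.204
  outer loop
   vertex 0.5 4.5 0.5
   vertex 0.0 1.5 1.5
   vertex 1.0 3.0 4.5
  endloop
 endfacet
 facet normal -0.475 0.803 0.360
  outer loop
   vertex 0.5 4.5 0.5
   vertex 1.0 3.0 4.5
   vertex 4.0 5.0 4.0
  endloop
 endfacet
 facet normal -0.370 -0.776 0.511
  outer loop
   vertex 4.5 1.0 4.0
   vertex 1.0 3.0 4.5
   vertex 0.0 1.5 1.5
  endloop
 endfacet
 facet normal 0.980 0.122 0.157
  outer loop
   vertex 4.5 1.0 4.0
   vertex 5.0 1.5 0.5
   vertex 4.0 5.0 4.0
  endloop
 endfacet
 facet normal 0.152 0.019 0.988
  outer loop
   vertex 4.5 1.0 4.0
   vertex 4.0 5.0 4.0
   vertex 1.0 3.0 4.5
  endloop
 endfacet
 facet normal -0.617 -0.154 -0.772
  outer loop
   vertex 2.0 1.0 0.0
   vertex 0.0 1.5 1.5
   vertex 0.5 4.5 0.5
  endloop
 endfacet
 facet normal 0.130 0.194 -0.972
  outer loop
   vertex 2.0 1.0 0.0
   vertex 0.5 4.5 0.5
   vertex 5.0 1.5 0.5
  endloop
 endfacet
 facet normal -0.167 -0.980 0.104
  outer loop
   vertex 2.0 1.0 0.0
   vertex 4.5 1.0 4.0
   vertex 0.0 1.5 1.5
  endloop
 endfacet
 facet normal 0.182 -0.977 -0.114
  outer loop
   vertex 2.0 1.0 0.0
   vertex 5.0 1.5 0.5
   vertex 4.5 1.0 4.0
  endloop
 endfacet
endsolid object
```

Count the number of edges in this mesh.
15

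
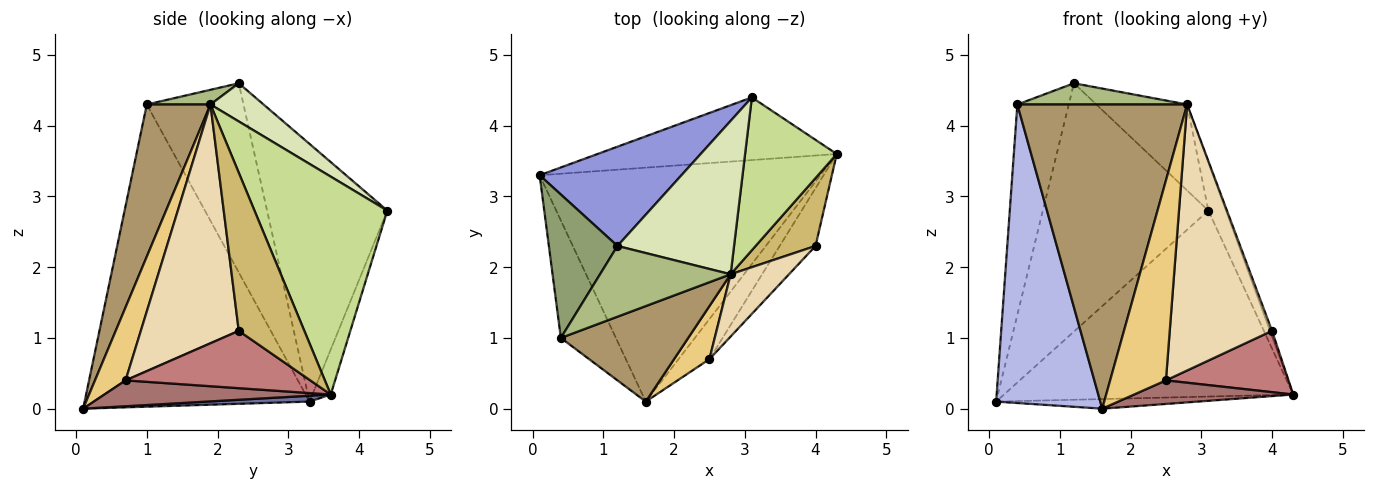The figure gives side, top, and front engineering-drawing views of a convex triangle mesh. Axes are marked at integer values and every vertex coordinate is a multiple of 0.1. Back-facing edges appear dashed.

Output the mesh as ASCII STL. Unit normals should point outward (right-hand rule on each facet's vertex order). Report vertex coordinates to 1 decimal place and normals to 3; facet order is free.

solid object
 facet normal 0.021 0.041 -0.999
  outer loop
   vertex 1.6 0.1 0.0
   vertex 0.1 3.3 0.1
   vertex 4.3 3.6 0.2
  endloop
 endfacet
 facet normal -0.060 0.946 -0.319
  outer loop
   vertex 3.1 4.4 2.8
   vertex 4.3 3.6 0.2
   vertex 0.1 3.3 0.1
  endloop
 endfacet
 facet normal -0.559 0.770 0.308
  outer loop
   vertex 3.1 4.4 2.8
   vertex 0.1 3.3 0.1
   vertex 1.2 2.3 4.6
  endloop
 endfacet
 facet normal -0.895 -0.415 -0.163
  outer loop
   vertex 0.4 1.0 4.3
   vertex 0.1 3.3 0.1
   vertex 1.6 0.1 0.0
  endloop
 endfacet
 facet normal -0.841 0.447 0.305
  outer loop
   vertex 0.4 1.0 4.3
   vertex 1.2 2.3 4.6
   vertex 0.1 3.3 0.1
  endloop
 endfacet
 facet normal 0.107 -0.286 0.952
  outer loop
   vertex 2.8 1.9 4.3
   vertex 1.2 2.3 4.6
   vertex 0.4 1.0 4.3
  endloop
 endfacet
 facet normal 0.915 0.121 0.385
  outer loop
   vertex 2.8 1.9 4.3
   vertex 4.3 3.6 0.2
   vertex 3.1 4.4 2.8
  endloop
 endfacet
 facet normal 0.275 0.470 0.839
  outer loop
   vertex 2.8 1.9 4.3
   vertex 3.1 4.4 2.8
   vertex 1.2 2.3 4.6
  endloop
 endfacet
 facet normal 0.337 -0.898 0.282
  outer loop
   vertex 2.8 1.9 4.3
   vertex 0.4 1.0 4.3
   vertex 1.6 0.1 0.0
  endloop
 endfacet
 facet normal 0.935 0.030 0.354
  outer loop
   vertex 4.0 2.3 1.1
   vertex 4.3 3.6 0.2
   vertex 2.8 1.9 4.3
  endloop
 endfacet
 facet normal 0.469 -0.854 0.227
  outer loop
   vertex 2.5 0.7 0.4
   vertex 2.8 1.9 4.3
   vertex 1.6 0.1 0.0
  endloop
 endfacet
 facet normal 0.682 -0.712 0.167
  outer loop
   vertex 2.5 0.7 0.4
   vertex 4.0 2.3 1.1
   vertex 2.8 1.9 4.3
  endloop
 endfacet
 facet normal 0.585 -0.411 -0.699
  outer loop
   vertex 2.5 0.7 0.4
   vertex 1.6 0.1 0.0
   vertex 4.3 3.6 0.2
  endloop
 endfacet
 facet normal 0.739 -0.490 -0.462
  outer loop
   vertex 2.5 0.7 0.4
   vertex 4.3 3.6 0.2
   vertex 4.0 2.3 1.1
  endloop
 endfacet
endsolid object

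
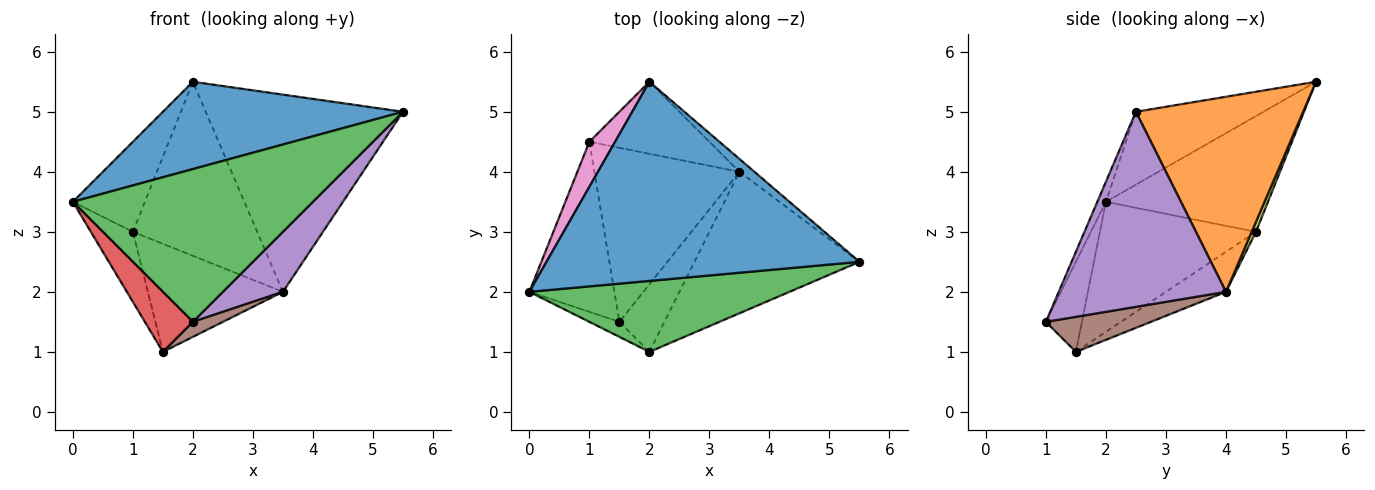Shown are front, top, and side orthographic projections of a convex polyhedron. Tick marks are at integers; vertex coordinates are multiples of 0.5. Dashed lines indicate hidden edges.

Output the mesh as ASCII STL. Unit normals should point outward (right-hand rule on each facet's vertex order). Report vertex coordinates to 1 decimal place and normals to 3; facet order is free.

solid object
 facet normal -0.209 -0.393 0.896
  outer loop
   vertex 2.0 5.5 5.5
   vertex 0.0 2.0 3.5
   vertex 5.5 2.5 5.0
  endloop
 endfacet
 facet normal 0.646 0.762 -0.050
  outer loop
   vertex 3.5 4.0 2.0
   vertex 2.0 5.5 5.5
   vertex 5.5 2.5 5.0
  endloop
 endfacet
 facet normal -0.032 -0.907 0.421
  outer loop
   vertex 2.0 1.0 1.5
   vertex 5.5 2.5 5.0
   vertex 0.0 2.0 3.5
  endloop
 endfacet
 facet normal -0.588 -0.784 -0.196
  outer loop
   vertex 2.0 1.0 1.5
   vertex 0.0 2.0 3.5
   vertex 1.5 1.5 1.0
  endloop
 endfacet
 facet normal 0.736 -0.264 -0.623
  outer loop
   vertex 2.0 1.0 1.5
   vertex 3.5 4.0 2.0
   vertex 5.5 2.5 5.0
  endloop
 endfacet
 facet normal 0.605 -0.173 -0.777
  outer loop
   vertex 2.0 1.0 1.5
   vertex 1.5 1.5 1.0
   vertex 3.5 4.0 2.0
  endloop
 endfacet
 facet normal -0.896 0.398 0.199
  outer loop
   vertex 1.0 4.5 3.0
   vertex 0.0 2.0 3.5
   vertex 2.0 5.5 5.5
  endloop
 endfacet
 facet normal -0.816 0.220 -0.534
  outer loop
   vertex 1.0 4.5 3.0
   vertex 1.5 1.5 1.0
   vertex 0.0 2.0 3.5
  endloop
 endfacet
 facet normal 0.032 0.924 -0.382
  outer loop
   vertex 1.0 4.5 3.0
   vertex 2.0 5.5 5.5
   vertex 3.5 4.0 2.0
  endloop
 endfacet
 facet normal -0.228 0.513 -0.827
  outer loop
   vertex 1.0 4.5 3.0
   vertex 3.5 4.0 2.0
   vertex 1.5 1.5 1.0
  endloop
 endfacet
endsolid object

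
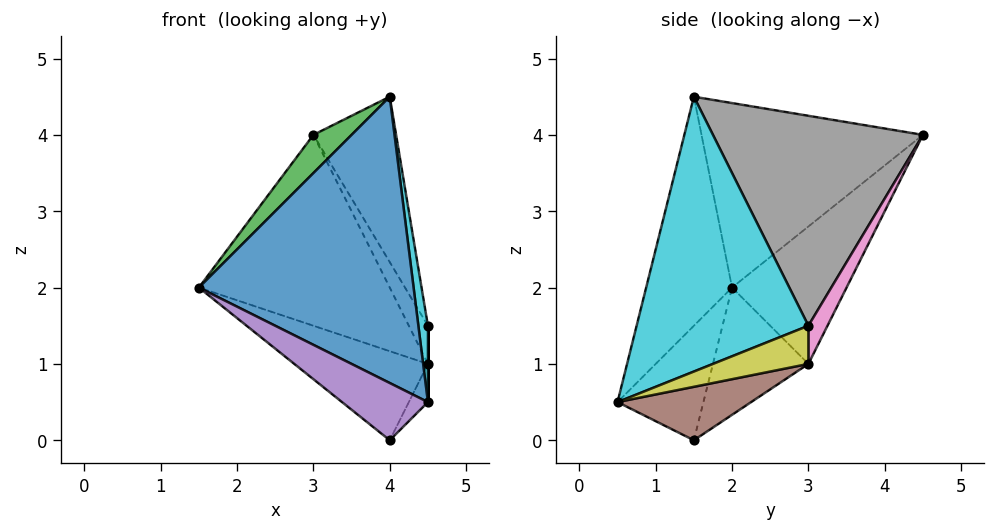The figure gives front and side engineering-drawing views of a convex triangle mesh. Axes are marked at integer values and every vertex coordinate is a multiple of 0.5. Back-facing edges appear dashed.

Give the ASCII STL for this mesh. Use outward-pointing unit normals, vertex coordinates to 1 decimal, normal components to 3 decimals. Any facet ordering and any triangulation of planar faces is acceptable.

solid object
 facet normal -0.365 -0.913 0.183
  outer loop
   vertex 4.0 1.5 4.5
   vertex 1.5 2.0 2.0
   vertex 4.5 0.5 0.5
  endloop
 endfacet
 facet normal -0.424 0.707 -0.566
  outer loop
   vertex 3.0 4.5 4.0
   vertex 4.5 3.0 1.0
   vertex 1.5 2.0 2.0
  endloop
 endfacet
 facet normal -0.714 -0.123 0.689
  outer loop
   vertex 3.0 4.5 4.0
   vertex 1.5 2.0 2.0
   vertex 4.0 1.5 4.5
  endloop
 endfacet
 facet normal -0.426 0.596 -0.681
  outer loop
   vertex 4.0 1.5 0.0
   vertex 1.5 2.0 2.0
   vertex 4.5 3.0 1.0
  endloop
 endfacet
 facet normal -0.577 -0.577 -0.577
  outer loop
   vertex 4.0 1.5 0.0
   vertex 4.5 0.5 0.5
   vertex 1.5 2.0 2.0
  endloop
 endfacet
 facet normal 0.808 0.115 -0.577
  outer loop
   vertex 4.0 1.5 0.0
   vertex 4.5 3.0 1.0
   vertex 4.5 0.5 0.5
  endloop
 endfacet
 facet normal 0.707 0.707 0.000
  outer loop
   vertex 4.5 3.0 1.5
   vertex 4.5 3.0 1.0
   vertex 3.0 4.5 4.0
  endloop
 endfacet
 facet normal 0.881 0.347 0.320
  outer loop
   vertex 4.5 3.0 1.5
   vertex 3.0 4.5 4.0
   vertex 4.0 1.5 4.5
  endloop
 endfacet
 facet normal 1.000 0.000 0.000
  outer loop
   vertex 4.5 3.0 1.5
   vertex 4.5 0.5 0.5
   vertex 4.5 3.0 1.0
  endloop
 endfacet
 facet normal 0.989 -0.055 0.137
  outer loop
   vertex 4.5 3.0 1.5
   vertex 4.0 1.5 4.5
   vertex 4.5 0.5 0.5
  endloop
 endfacet
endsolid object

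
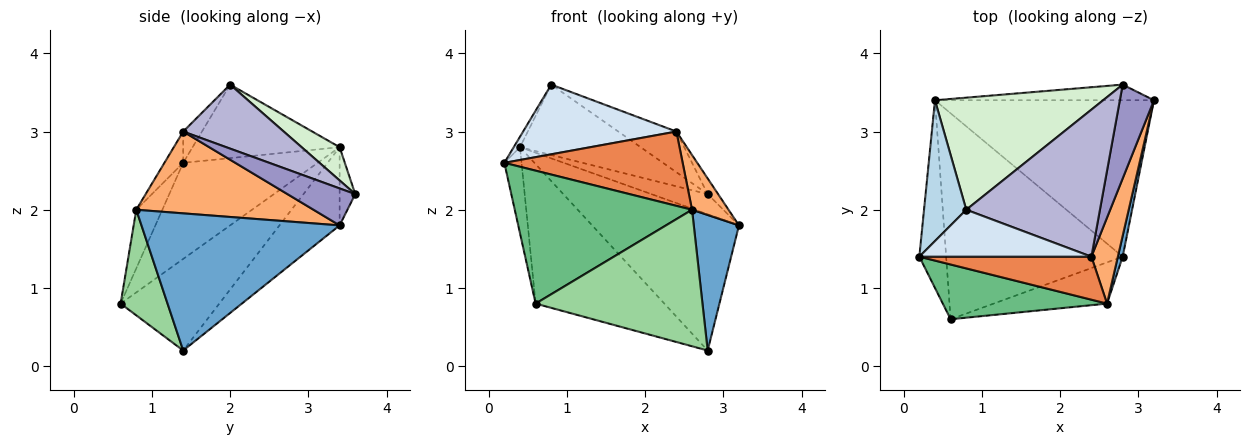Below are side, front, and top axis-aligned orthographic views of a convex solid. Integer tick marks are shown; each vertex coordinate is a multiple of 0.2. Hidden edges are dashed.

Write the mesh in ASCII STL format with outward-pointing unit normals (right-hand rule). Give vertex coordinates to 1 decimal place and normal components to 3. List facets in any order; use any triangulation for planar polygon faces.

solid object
 facet normal 0.974 -0.222 0.034
  outer loop
   vertex 2.6 0.8 2.0
   vertex 2.8 1.4 0.2
   vertex 3.2 3.4 1.8
  endloop
 endfacet
 facet normal -0.260 0.634 -0.728
  outer loop
   vertex 0.4 3.4 2.8
   vertex 3.2 3.4 1.8
   vertex 2.8 1.4 0.2
  endloop
 endfacet
 facet normal -0.867 0.037 0.498
  outer loop
   vertex 0.4 3.4 2.8
   vertex 0.2 1.4 2.6
   vertex 0.8 2.0 3.6
  endloop
 endfacet
 facet normal -0.101 -0.825 0.556
  outer loop
   vertex 2.4 1.4 3.0
   vertex 0.8 2.0 3.6
   vertex 0.2 1.4 2.6
  endloop
 endfacet
 facet normal -0.091 -0.862 0.499
  outer loop
   vertex 2.4 1.4 3.0
   vertex 0.2 1.4 2.6
   vertex 2.6 0.8 2.0
  endloop
 endfacet
 facet normal 0.934 -0.192 0.302
  outer loop
   vertex 2.4 1.4 3.0
   vertex 2.6 0.8 2.0
   vertex 3.2 3.4 1.8
  endloop
 endfacet
 facet normal -0.956 0.122 -0.267
  outer loop
   vertex 0.6 0.6 0.8
   vertex 0.2 1.4 2.6
   vertex 0.4 3.4 2.8
  endloop
 endfacet
 facet normal -0.395 0.515 -0.761
  outer loop
   vertex 0.6 0.6 0.8
   vertex 0.4 3.4 2.8
   vertex 2.8 1.4 0.2
  endloop
 endfacet
 facet normal -0.135 -0.916 0.377
  outer loop
   vertex 0.6 0.6 0.8
   vertex 2.6 0.8 2.0
   vertex 0.2 1.4 2.6
  endloop
 endfacet
 facet normal 0.260 -0.924 -0.279
  outer loop
   vertex 0.6 0.6 0.8
   vertex 2.8 1.4 0.2
   vertex 2.6 0.8 2.0
  endloop
 endfacet
 facet normal -0.214 0.771 -0.600
  outer loop
   vertex 2.8 3.6 2.2
   vertex 3.2 3.4 1.8
   vertex 0.4 3.4 2.8
  endloop
 endfacet
 facet normal 0.165 0.524 0.835
  outer loop
   vertex 2.8 3.6 2.2
   vertex 0.4 3.4 2.8
   vertex 0.8 2.0 3.6
  endloop
 endfacet
 facet normal 0.730 0.112 0.674
  outer loop
   vertex 2.8 3.6 2.2
   vertex 2.4 1.4 3.0
   vertex 3.2 3.4 1.8
  endloop
 endfacet
 facet normal 0.419 0.242 0.875
  outer loop
   vertex 2.8 3.6 2.2
   vertex 0.8 2.0 3.6
   vertex 2.4 1.4 3.0
  endloop
 endfacet
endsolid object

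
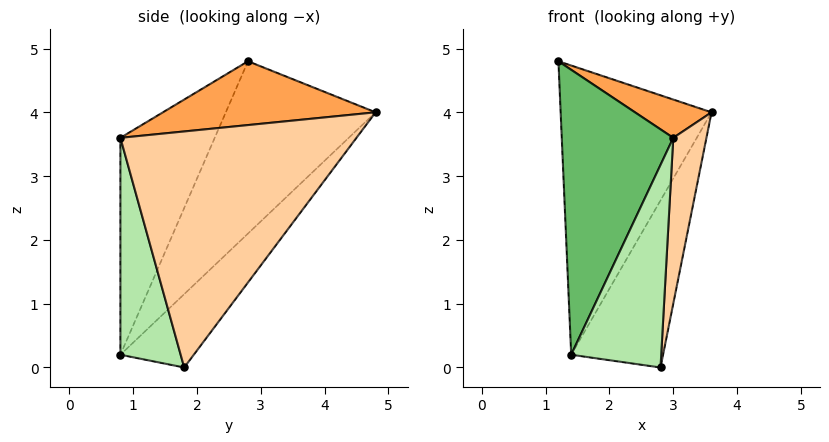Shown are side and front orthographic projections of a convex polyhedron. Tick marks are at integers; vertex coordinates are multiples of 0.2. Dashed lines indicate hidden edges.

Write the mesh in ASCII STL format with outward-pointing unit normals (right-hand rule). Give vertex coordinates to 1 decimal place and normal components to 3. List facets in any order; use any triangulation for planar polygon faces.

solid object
 facet normal -0.667 0.672 -0.321
  outer loop
   vertex 1.4 0.8 0.2
   vertex 1.2 2.8 4.8
   vertex 3.6 4.8 4.0
  endloop
 endfacet
 facet normal -0.567 0.710 -0.419
  outer loop
   vertex 1.4 0.8 0.2
   vertex 3.6 4.8 4.0
   vertex 2.8 1.8 0.0
  endloop
 endfacet
 facet normal 0.425 -0.153 0.892
  outer loop
   vertex 3.0 0.8 3.6
   vertex 3.6 4.8 4.0
   vertex 1.2 2.8 4.8
  endloop
 endfacet
 facet normal 0.986 -0.139 -0.093
  outer loop
   vertex 3.0 0.8 3.6
   vertex 2.8 1.8 0.0
   vertex 3.6 4.8 4.0
  endloop
 endfacet
 facet normal -0.618 -0.731 0.291
  outer loop
   vertex 3.0 0.8 3.6
   vertex 1.2 2.8 4.8
   vertex 1.4 0.8 0.2
  endloop
 endfacet
 facet normal 0.538 -0.804 -0.253
  outer loop
   vertex 3.0 0.8 3.6
   vertex 1.4 0.8 0.2
   vertex 2.8 1.8 0.0
  endloop
 endfacet
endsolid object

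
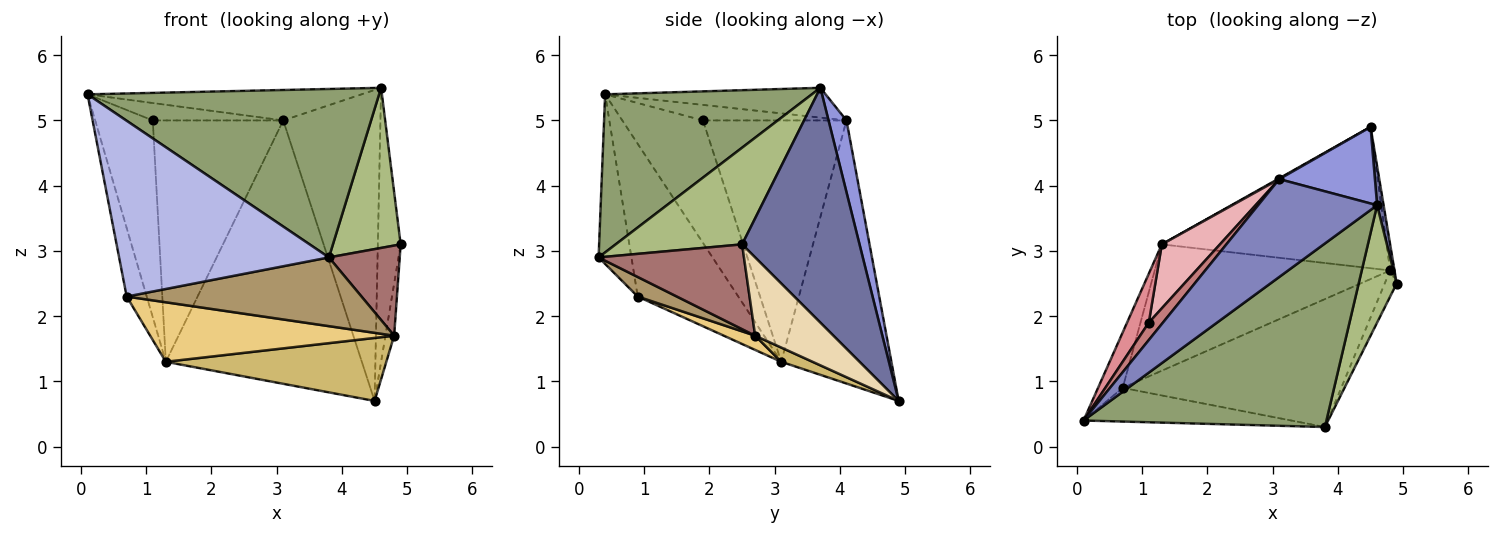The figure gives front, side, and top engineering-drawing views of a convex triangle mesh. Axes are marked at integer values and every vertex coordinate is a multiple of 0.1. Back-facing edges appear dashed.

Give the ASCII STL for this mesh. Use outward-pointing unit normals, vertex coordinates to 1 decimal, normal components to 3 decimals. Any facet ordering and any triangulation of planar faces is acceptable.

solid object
 facet normal 0.981 0.191 0.027
  outer loop
   vertex 4.6 3.7 5.5
   vertex 4.9 2.5 3.1
   vertex 4.5 4.9 0.7
  endloop
 endfacet
 facet normal -0.233 0.289 0.929
  outer loop
   vertex 3.1 4.1 5.0
   vertex 0.1 0.4 5.4
   vertex 4.6 3.7 5.5
  endloop
 endfacet
 facet normal 0.176 0.956 0.235
  outer loop
   vertex 3.1 4.1 5.0
   vertex 4.6 3.7 5.5
   vertex 4.5 4.9 0.7
  endloop
 endfacet
 facet normal -0.152 -0.971 -0.186
  outer loop
   vertex 3.8 0.3 2.9
   vertex 0.1 0.4 5.4
   vertex 0.7 0.9 2.3
  endloop
 endfacet
 facet normal 0.432 -0.610 0.664
  outer loop
   vertex 3.8 0.3 2.9
   vertex 4.6 3.7 5.5
   vertex 0.1 0.4 5.4
  endloop
 endfacet
 facet normal 0.833 -0.446 0.327
  outer loop
   vertex 3.8 0.3 2.9
   vertex 4.9 2.5 3.1
   vertex 4.6 3.7 5.5
  endloop
 endfacet
 facet normal -0.490 0.872 0.003
  outer loop
   vertex 1.3 3.1 1.3
   vertex 3.1 4.1 5.0
   vertex 4.5 4.9 0.7
  endloop
 endfacet
 facet normal -0.969 0.193 -0.156
  outer loop
   vertex 1.3 3.1 1.3
   vertex 0.7 0.9 2.3
   vertex 0.1 0.4 5.4
  endloop
 endfacet
 facet normal 0.079 -0.472 -0.878
  outer loop
   vertex 4.8 2.7 1.7
   vertex 3.8 0.3 2.9
   vertex 0.7 0.9 2.3
  endloop
 endfacet
 facet normal 0.058 -0.407 -0.912
  outer loop
   vertex 4.8 2.7 1.7
   vertex 1.3 3.1 1.3
   vertex 4.5 4.9 0.7
  endloop
 endfacet
 facet normal 0.055 -0.425 -0.903
  outer loop
   vertex 4.8 2.7 1.7
   vertex 0.7 0.9 2.3
   vertex 1.3 3.1 1.3
  endloop
 endfacet
 facet normal 0.992 0.110 -0.055
  outer loop
   vertex 4.8 2.7 1.7
   vertex 4.5 4.9 0.7
   vertex 4.9 2.5 3.1
  endloop
 endfacet
 facet normal 0.892 -0.434 -0.126
  outer loop
   vertex 4.8 2.7 1.7
   vertex 4.9 2.5 3.1
   vertex 3.8 0.3 2.9
  endloop
 endfacet
 facet normal -0.614 0.558 0.558
  outer loop
   vertex 1.1 1.9 5.0
   vertex 0.1 0.4 5.4
   vertex 3.1 4.1 5.0
  endloop
 endfacet
 facet normal -0.805 0.575 0.143
  outer loop
   vertex 1.1 1.9 5.0
   vertex 1.3 3.1 1.3
   vertex 0.1 0.4 5.4
  endloop
 endfacet
 facet normal -0.728 0.662 0.175
  outer loop
   vertex 1.1 1.9 5.0
   vertex 3.1 4.1 5.0
   vertex 1.3 3.1 1.3
  endloop
 endfacet
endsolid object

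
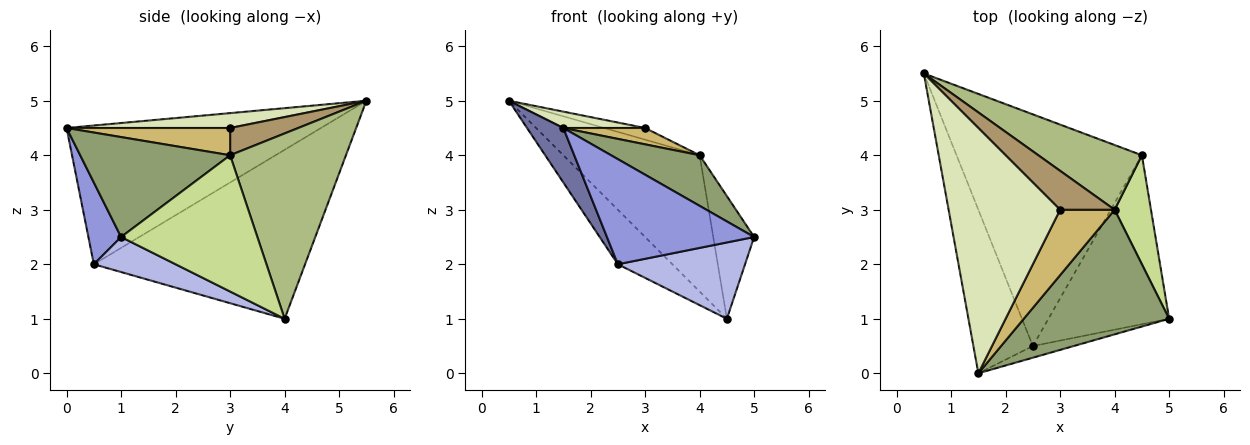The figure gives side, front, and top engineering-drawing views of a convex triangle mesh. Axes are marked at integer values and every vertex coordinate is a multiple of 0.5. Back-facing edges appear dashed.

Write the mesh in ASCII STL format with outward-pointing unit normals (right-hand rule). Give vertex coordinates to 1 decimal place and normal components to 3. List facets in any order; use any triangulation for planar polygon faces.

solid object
 facet normal -0.911 -0.130 -0.391
  outer loop
   vertex 2.5 0.5 2.0
   vertex 1.5 0.0 4.5
   vertex 0.5 5.5 5.0
  endloop
 endfacet
 facet normal -0.664 0.171 -0.728
  outer loop
   vertex 2.5 0.5 2.0
   vertex 0.5 5.5 5.0
   vertex 4.5 4.0 1.0
  endloop
 endfacet
 facet normal 0.216 -0.970 -0.108
  outer loop
   vertex 2.5 0.5 2.0
   vertex 5.0 1.0 2.5
   vertex 1.5 0.0 4.5
  endloop
 endfacet
 facet normal 0.256 -0.398 -0.881
  outer loop
   vertex 2.5 0.5 2.0
   vertex 4.5 4.0 1.0
   vertex 5.0 1.0 2.5
  endloop
 endfacet
 facet normal 0.537 -0.317 0.781
  outer loop
   vertex 4.0 3.0 4.0
   vertex 1.5 0.0 4.5
   vertex 5.0 1.0 2.5
  endloop
 endfacet
 facet normal 0.609 0.716 0.340
  outer loop
   vertex 4.0 3.0 4.0
   vertex 4.5 4.0 1.0
   vertex 0.5 5.5 5.0
  endloop
 endfacet
 facet normal 0.928 0.278 0.247
  outer loop
   vertex 4.0 3.0 4.0
   vertex 5.0 1.0 2.5
   vertex 4.5 4.0 1.0
  endloop
 endfacet
 facet normal 0.132 -0.066 0.989
  outer loop
   vertex 3.0 3.0 4.5
   vertex 0.5 5.5 5.0
   vertex 1.5 0.0 4.5
  endloop
 endfacet
 facet normal 0.432 0.259 0.864
  outer loop
   vertex 3.0 3.0 4.5
   vertex 4.0 3.0 4.0
   vertex 0.5 5.5 5.0
  endloop
 endfacet
 facet normal 0.436 -0.218 0.873
  outer loop
   vertex 3.0 3.0 4.5
   vertex 1.5 0.0 4.5
   vertex 4.0 3.0 4.0
  endloop
 endfacet
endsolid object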